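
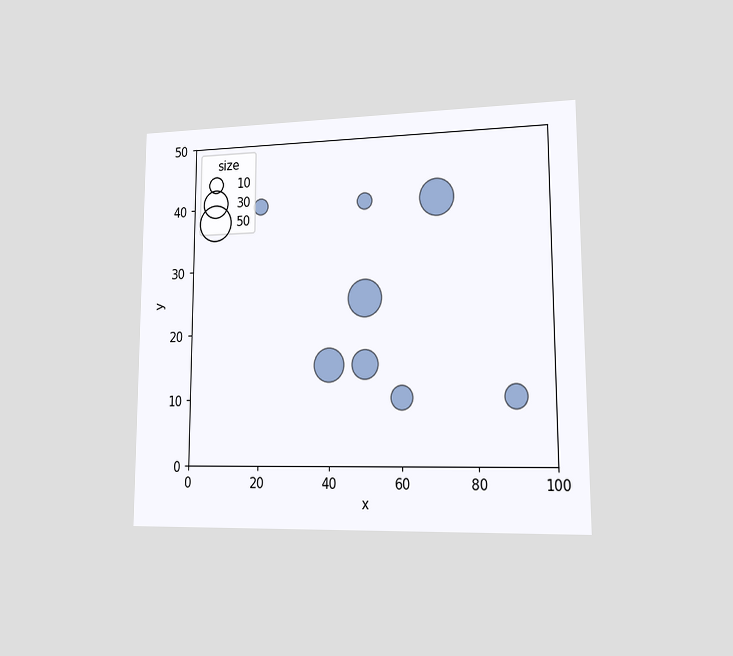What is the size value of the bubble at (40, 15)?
40

The chart is viewed slightly from the right. Matching the bubble at (40, 15) against the size legend gives 40.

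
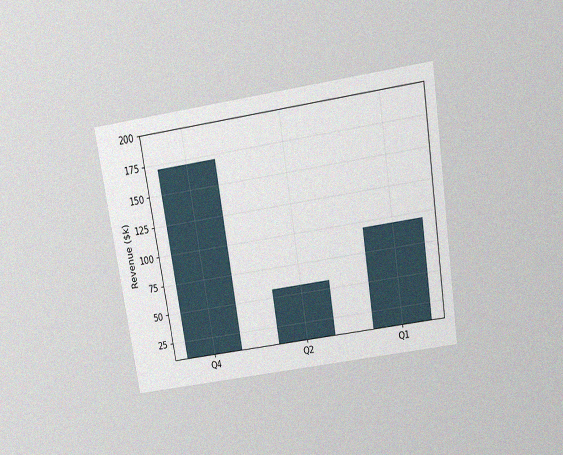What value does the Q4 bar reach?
$171k

The chart is tilted about 9° counter-clockwise and viewed slightly from above, with some photo noise. Reading along the chart's y-axis, the Q4 bar reaches $171k.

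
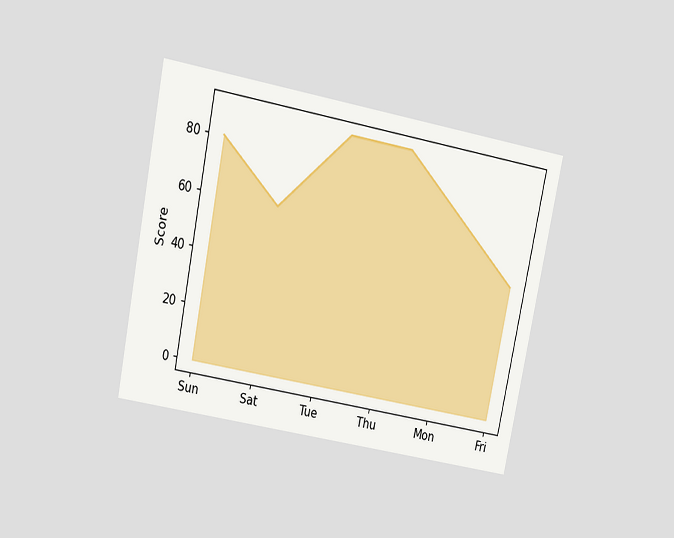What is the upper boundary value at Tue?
90

The chart is tilted about 11° clockwise and viewed slightly from above. At Tue the upper boundary is at 90.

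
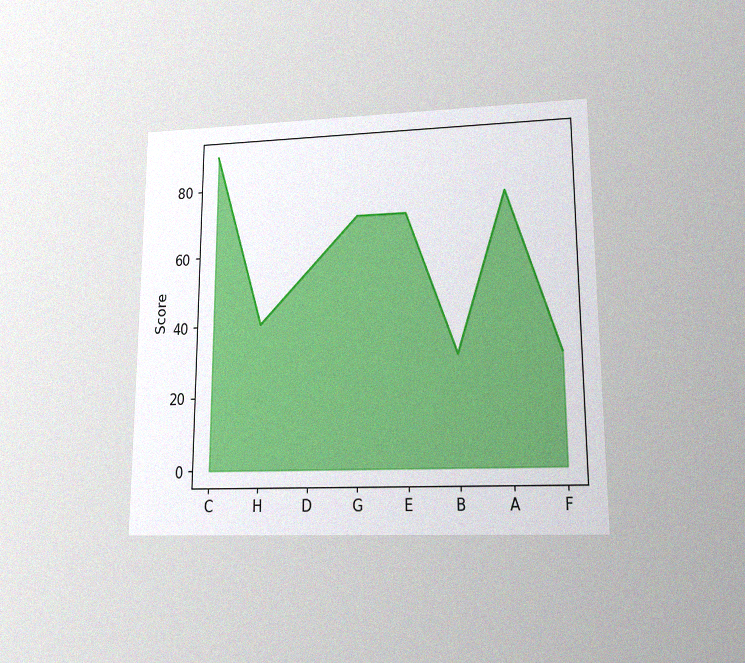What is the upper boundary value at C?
90

The chart is viewed at a slight angle, with some photo noise. At C the upper boundary is at 90.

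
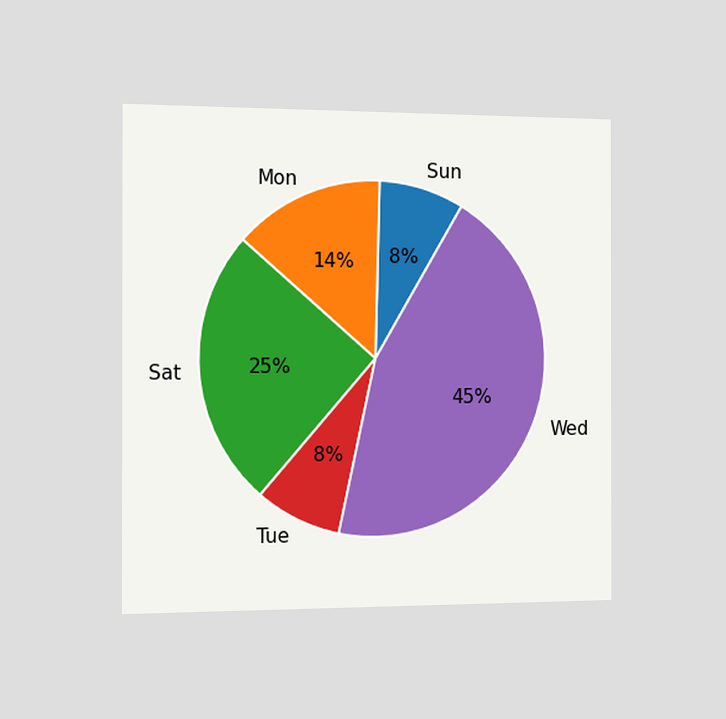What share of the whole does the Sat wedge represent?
The chart is viewed slightly from the left. The Sat slice takes up 25% of the pie.

25%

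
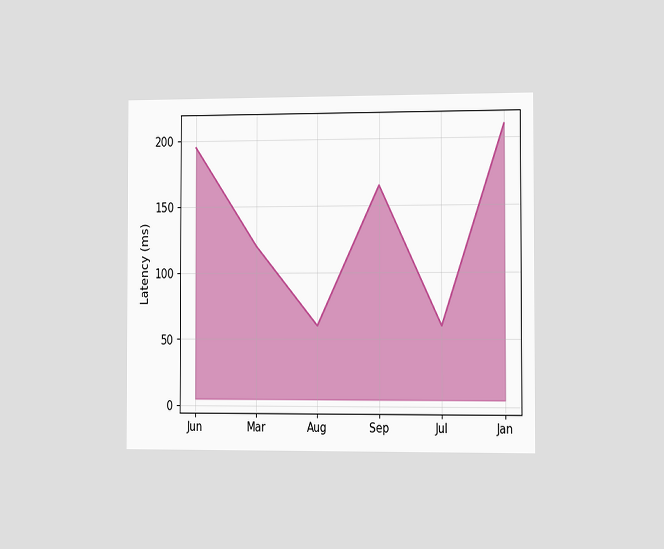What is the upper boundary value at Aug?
60ms

The chart is viewed slightly from the right. At Aug the upper boundary is at 60ms.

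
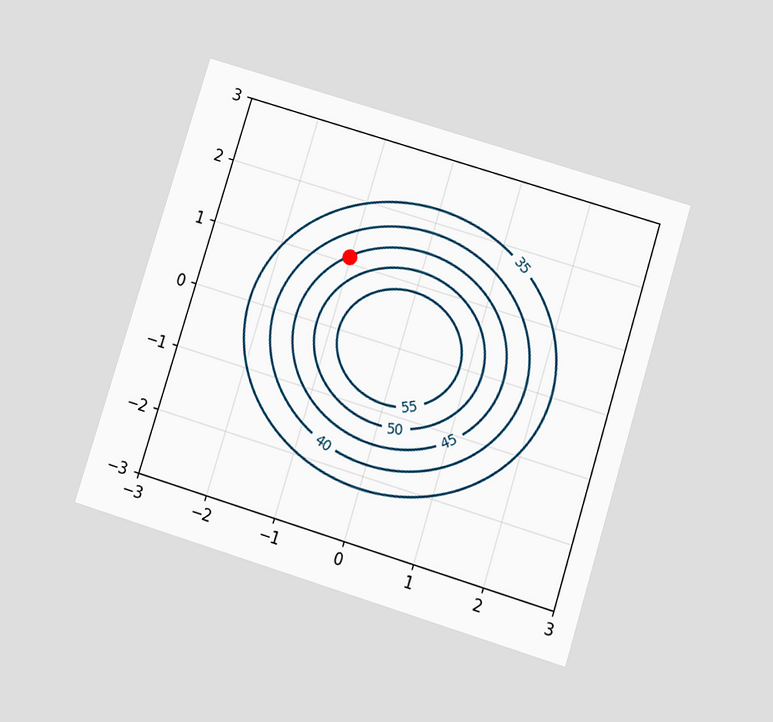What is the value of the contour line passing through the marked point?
The chart is tilted about 17° clockwise and viewed slightly from below. The marked point sits on the contour labelled 45.

45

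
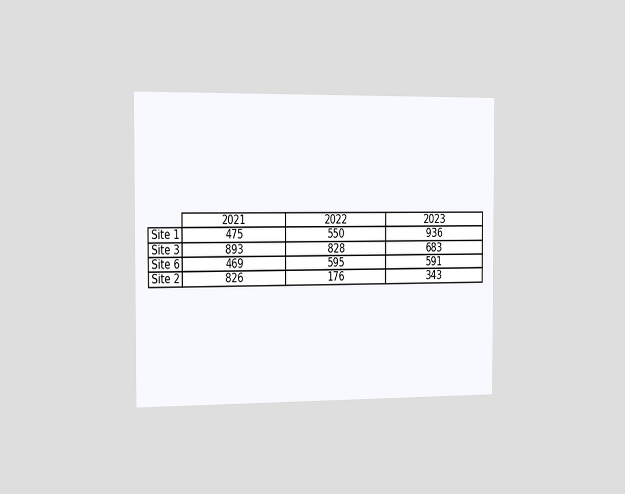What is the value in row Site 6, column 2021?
469

The chart is viewed slightly from the left. The (Site 6, 2021) cell reads 469.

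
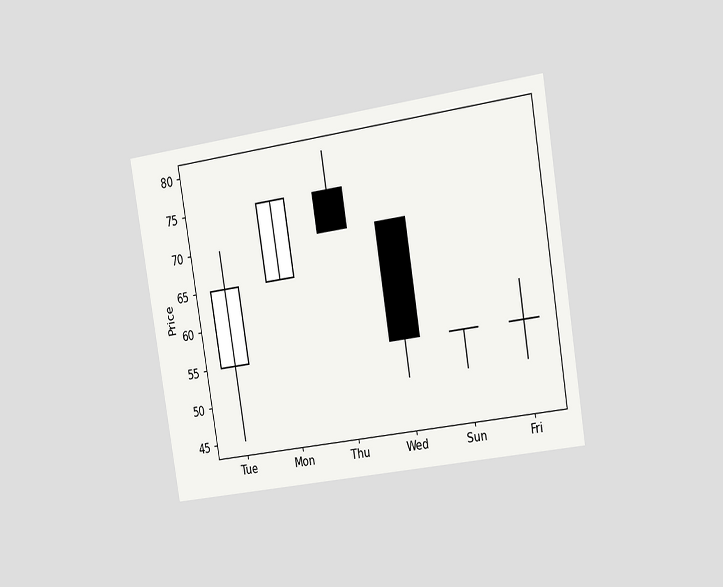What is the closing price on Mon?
The chart is tilted about 9° counter-clockwise and viewed slightly from the right. The Mon candle closes at 75.

75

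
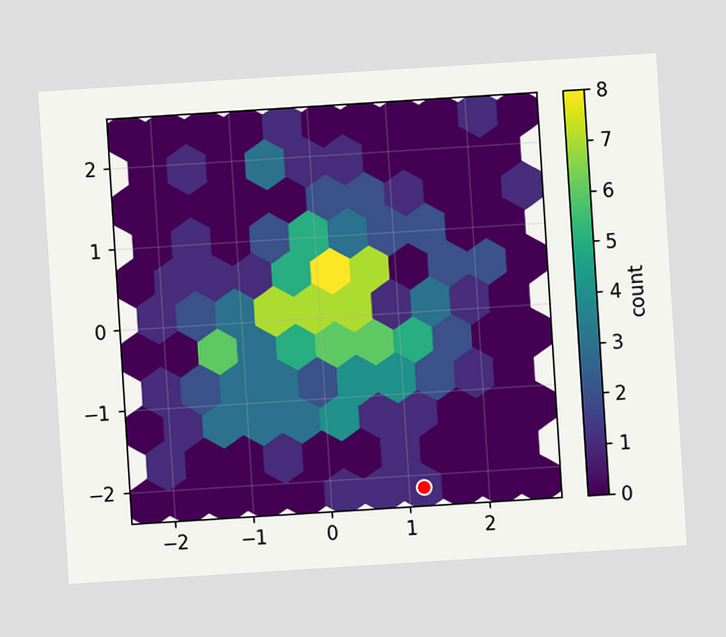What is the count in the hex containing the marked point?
1

The chart is tilted about 4° counter-clockwise. The marked hex reads 1 on the colorbar.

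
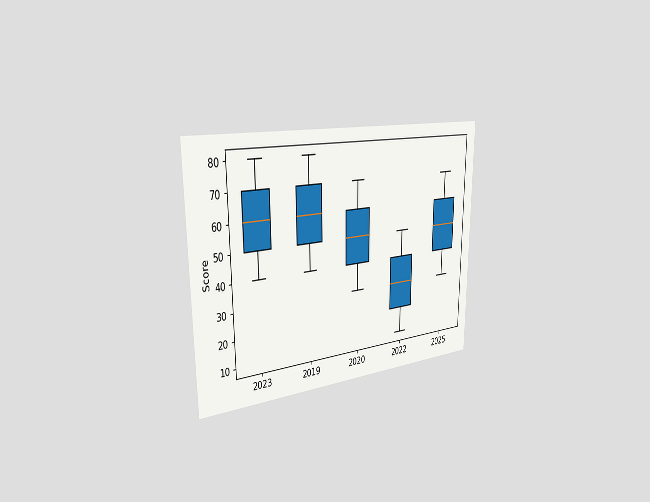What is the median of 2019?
60

The chart is viewed slightly from the left. The median line in the 2019 box sits at 60.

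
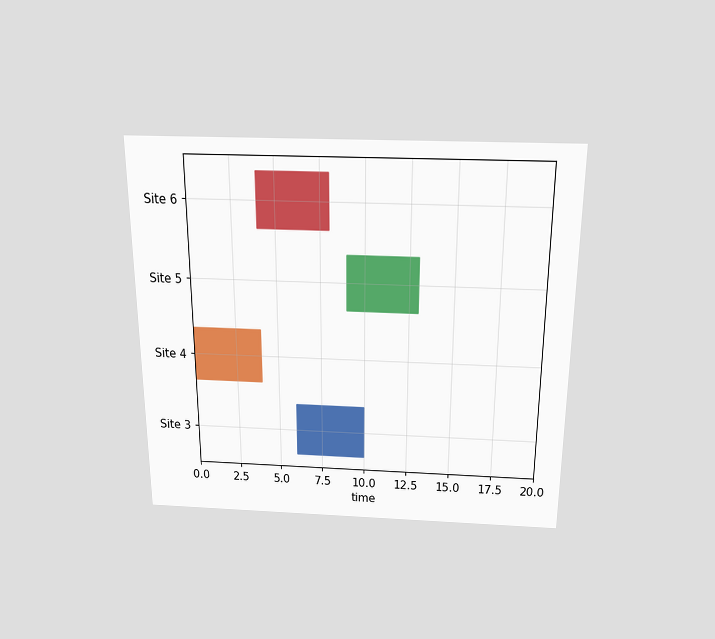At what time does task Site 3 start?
The chart is viewed slightly from above. The Site 3 bar begins at t=6.

6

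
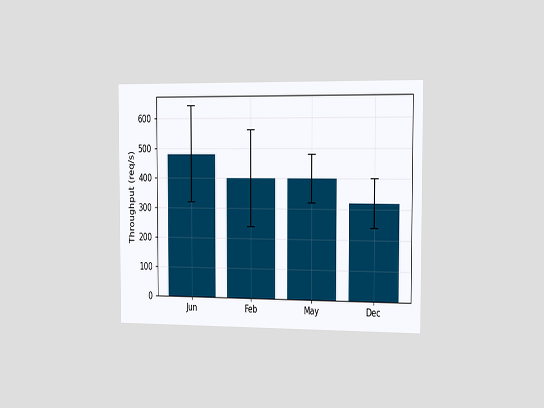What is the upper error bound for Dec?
The chart is viewed slightly from the right. The Dec bar's upper whisker reaches 400req/s.

400req/s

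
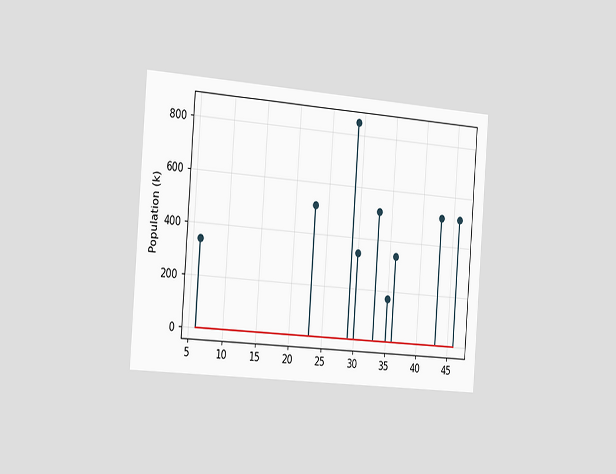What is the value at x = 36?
340k

The chart is tilted about 4° clockwise and viewed slightly from the left. The stem at x=36 reaches 340k.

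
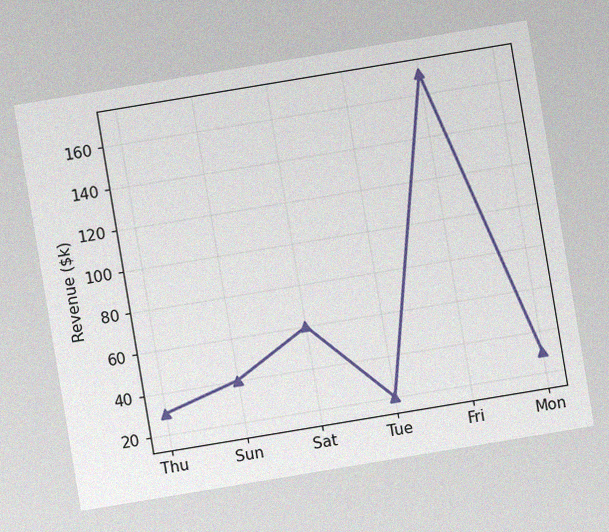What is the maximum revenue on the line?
$170k

The chart is tilted about 9° counter-clockwise, with some photo noise. The highest point is at Fri, and reading across to the y-axis gives $170k.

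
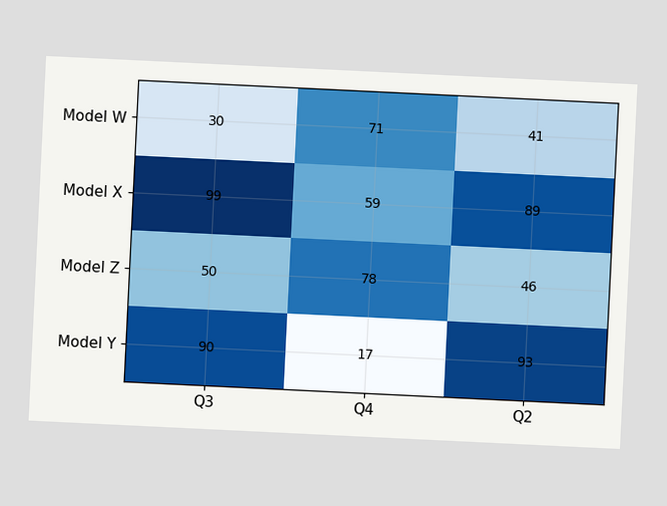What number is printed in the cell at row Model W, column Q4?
71

The chart is tilted about 3° clockwise. The (Model W, Q4) cell reads 71.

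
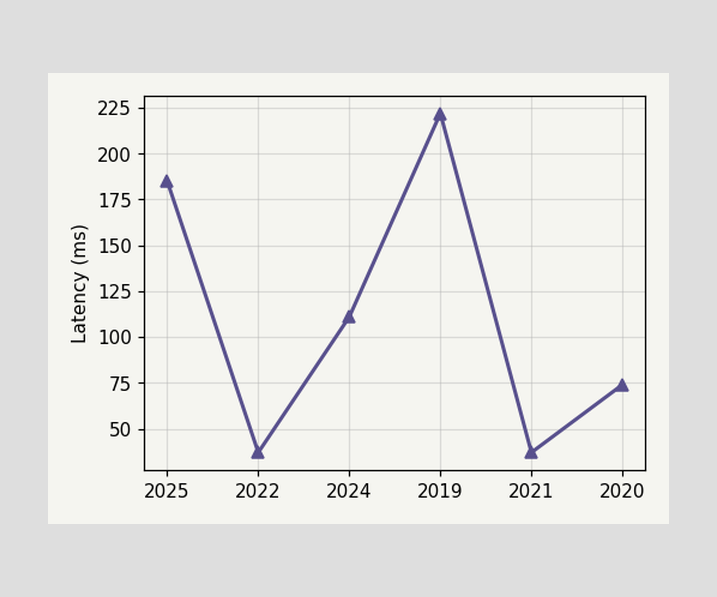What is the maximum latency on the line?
The highest point is at 2019, and reading across to the y-axis gives 222ms.

222ms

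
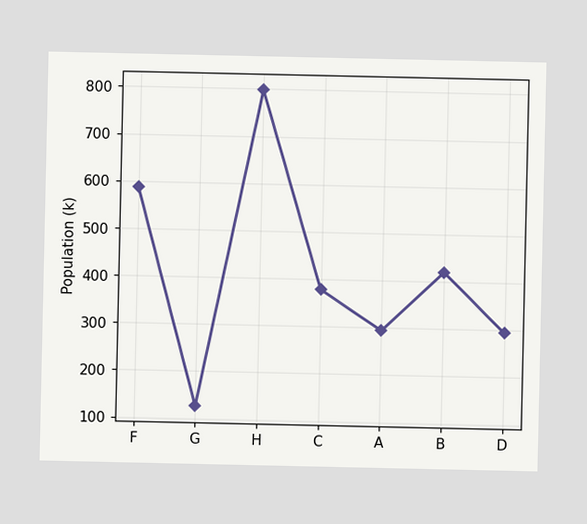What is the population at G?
At G, the line is at 126k.

126k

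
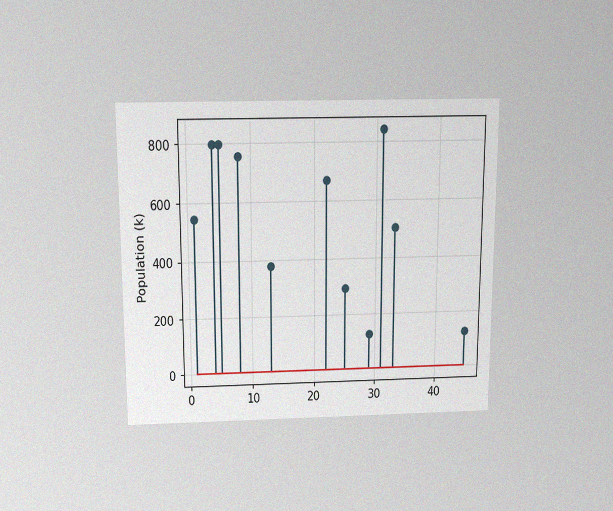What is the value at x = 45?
The chart is viewed slightly from above, with some photo noise. The stem at x=45 reaches 126k.

126k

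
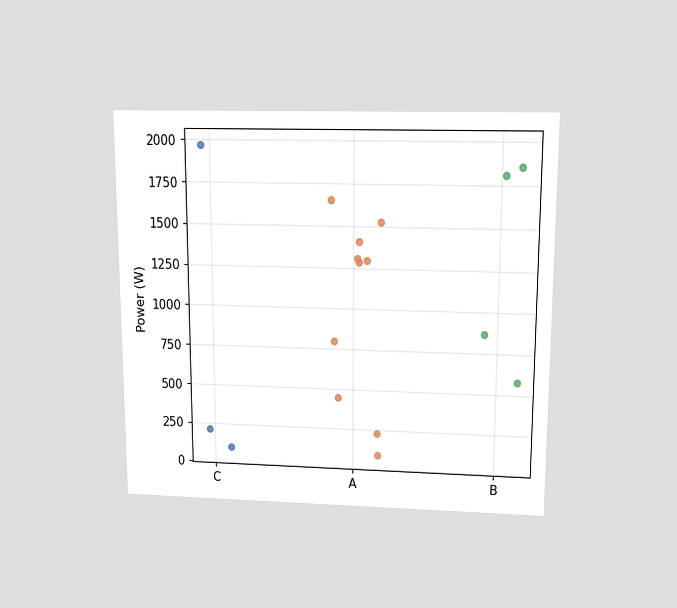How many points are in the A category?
10

The chart is viewed slightly from above. Counting the markers in the A column gives 10.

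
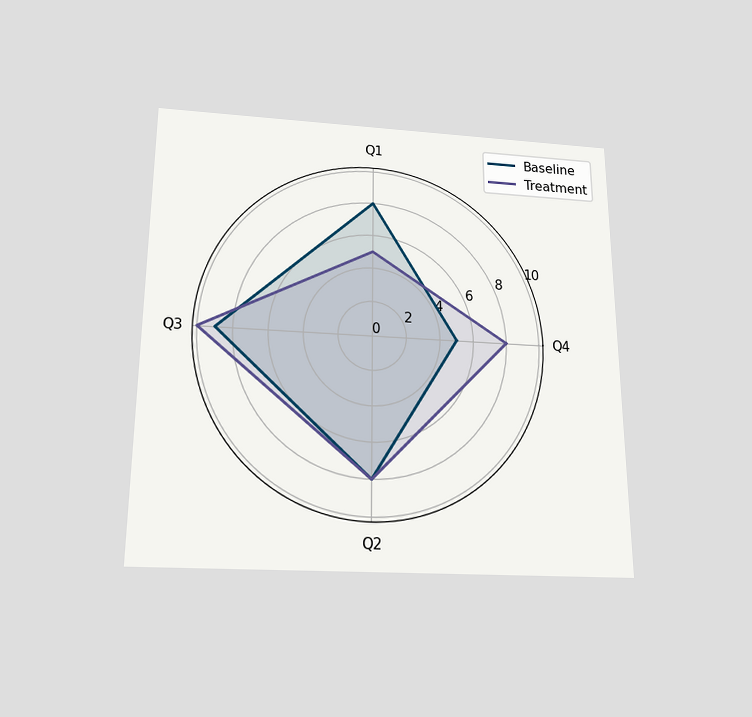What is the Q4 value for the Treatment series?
8

The chart is viewed slightly from below. On the Q4 axis, Treatment reaches 8.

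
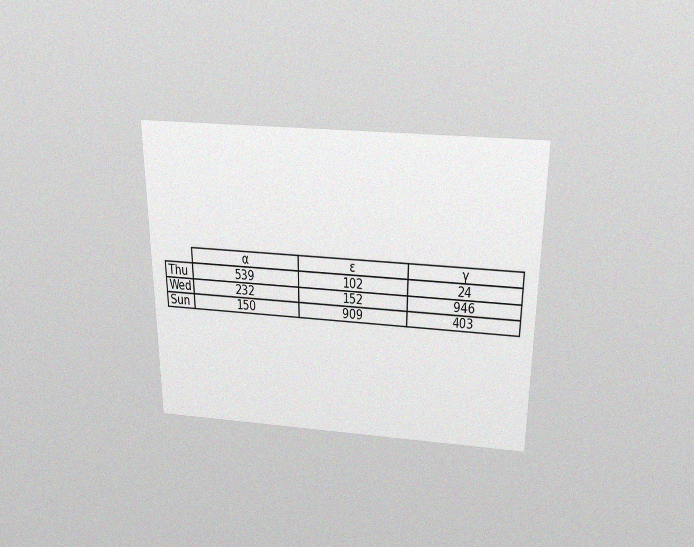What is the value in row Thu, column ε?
102

The chart is viewed slightly from above, with some photo noise. The (Thu, ε) cell reads 102.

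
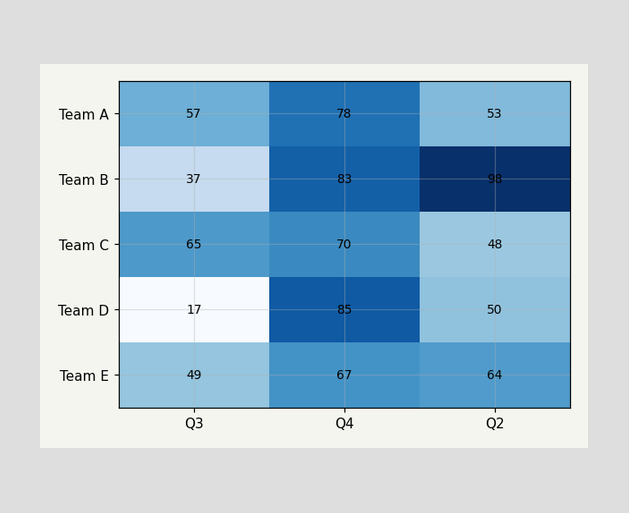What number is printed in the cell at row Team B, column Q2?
98

The (Team B, Q2) cell reads 98.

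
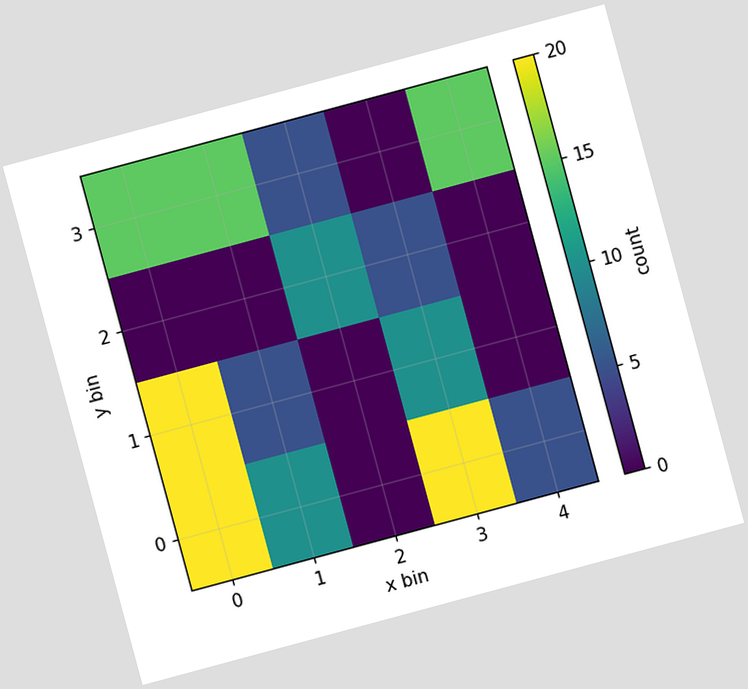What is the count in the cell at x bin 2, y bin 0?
0

The chart is tilted about 15° counter-clockwise. Matching the cell (2, 0) against the colorbar gives 0.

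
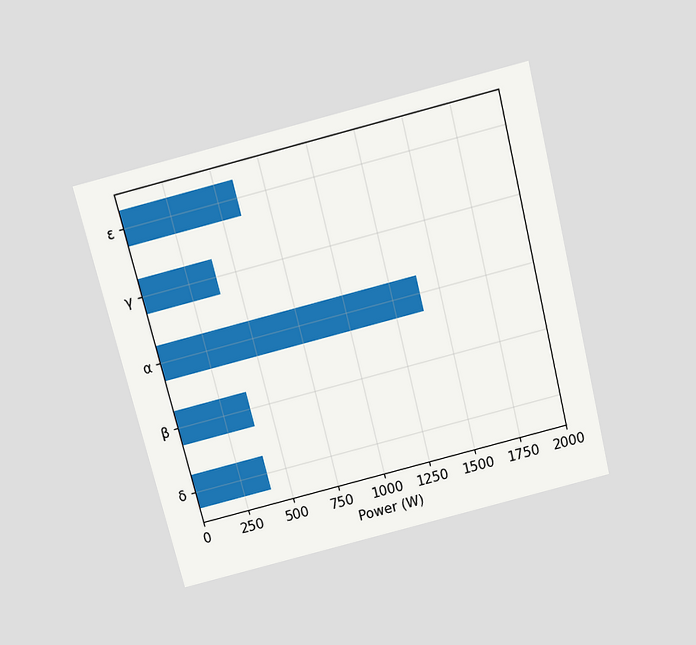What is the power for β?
400W

The chart is tilted about 14° counter-clockwise and viewed slightly from above. Reading along the chart's x-axis, the β bar reaches 400W.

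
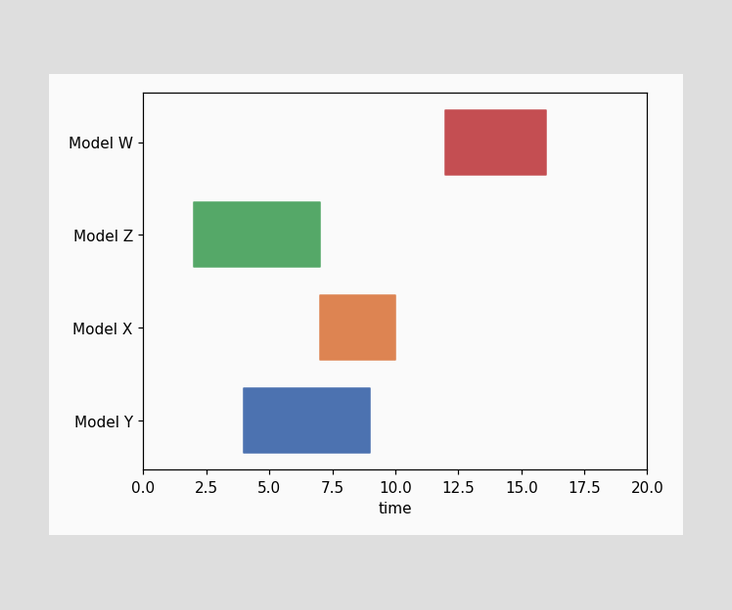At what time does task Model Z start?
2

The Model Z bar begins at t=2.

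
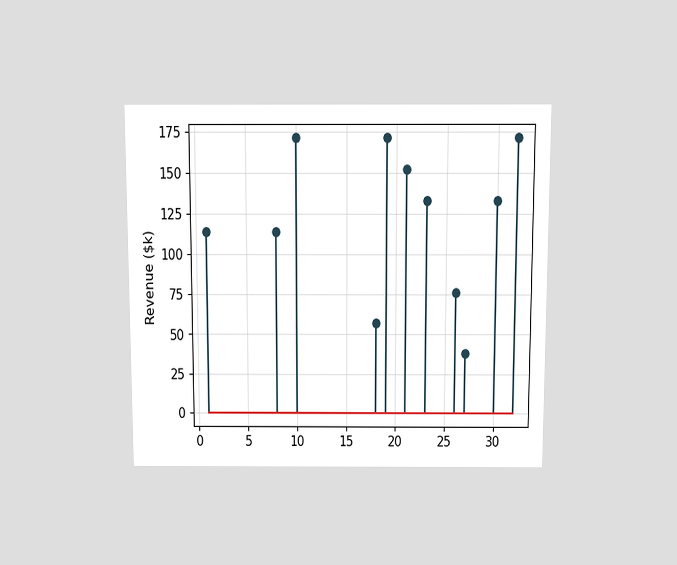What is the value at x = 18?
The chart is viewed slightly from above. The stem at x=18 reaches $57k.

$57k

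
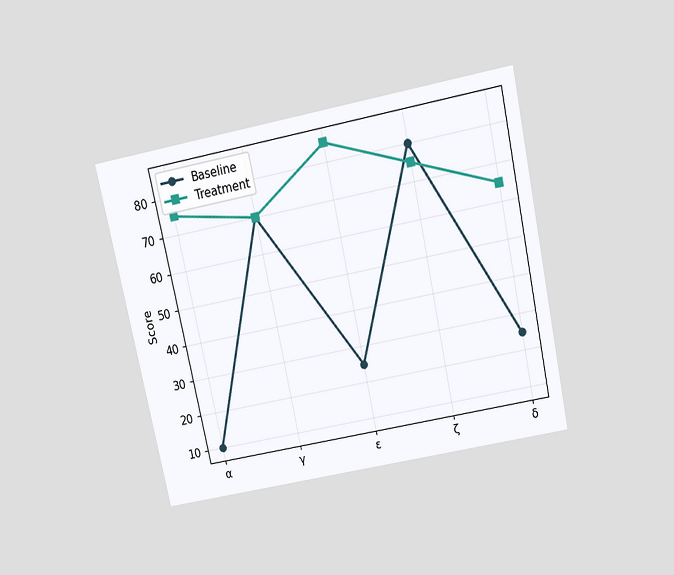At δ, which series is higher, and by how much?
The chart is tilted about 12° counter-clockwise and viewed slightly from above. At δ, Treatment sits above the other line by 40.

Treatment, by 40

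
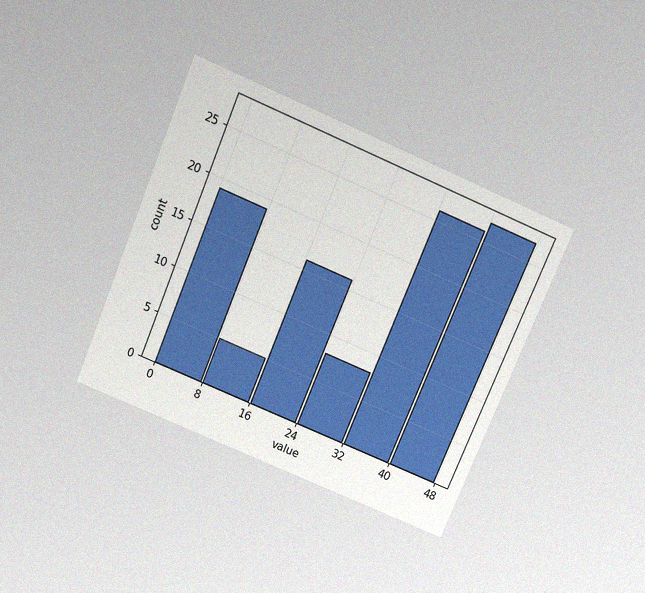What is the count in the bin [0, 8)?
19

The chart is tilted about 23° clockwise and viewed slightly from above, with some photo noise. The [0, 8) bin has height 19.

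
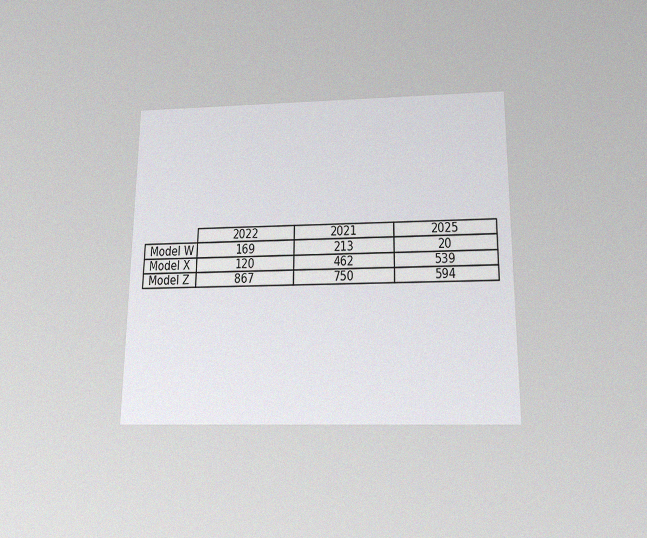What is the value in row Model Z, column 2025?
594

The chart is viewed slightly from below, with some photo noise. The (Model Z, 2025) cell reads 594.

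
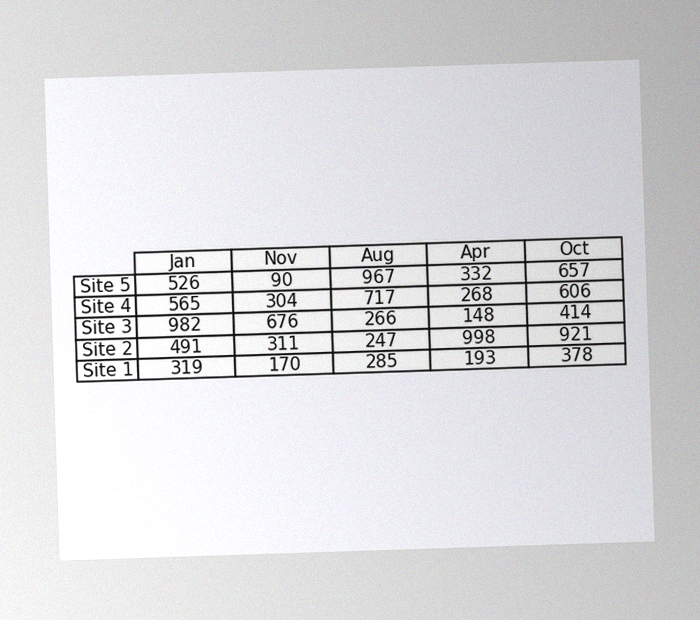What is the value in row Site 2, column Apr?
998

The image has some photo noise and uneven lighting. The (Site 2, Apr) cell reads 998.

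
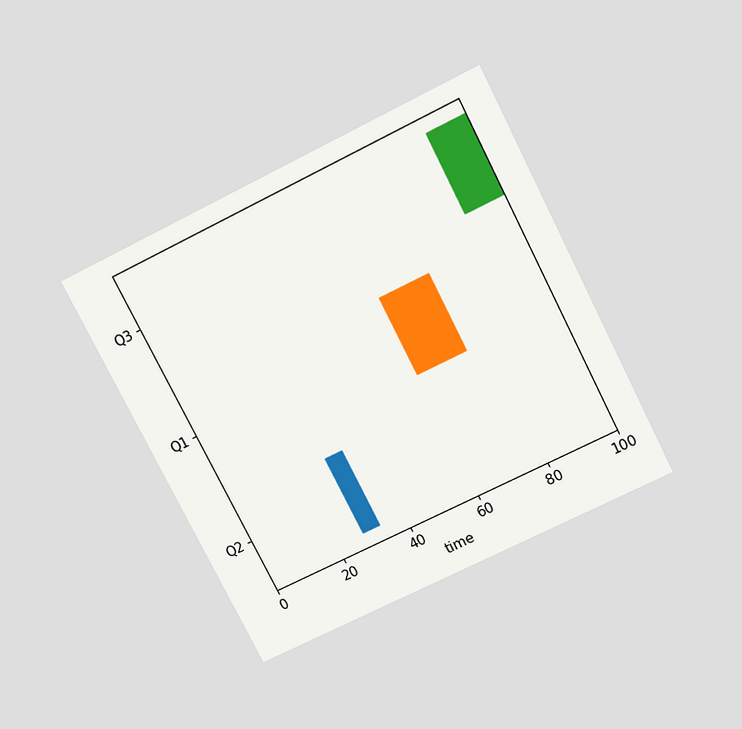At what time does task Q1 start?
The chart is tilted about 27° counter-clockwise and viewed slightly from above. The Q1 bar begins at t=60.

60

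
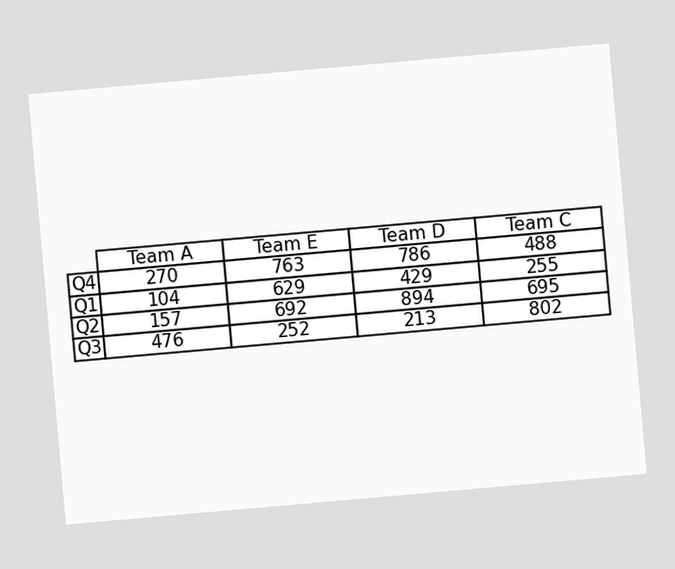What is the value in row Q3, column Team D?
The chart is tilted about 5° counter-clockwise. The (Q3, Team D) cell reads 213.

213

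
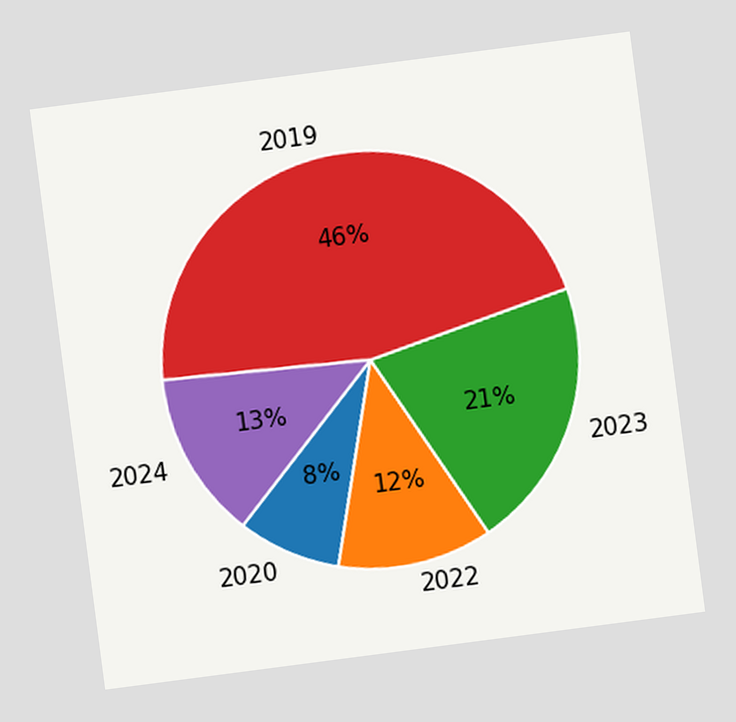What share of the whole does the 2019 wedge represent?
46%

The chart is tilted about 7° counter-clockwise. The 2019 slice takes up 46% of the pie.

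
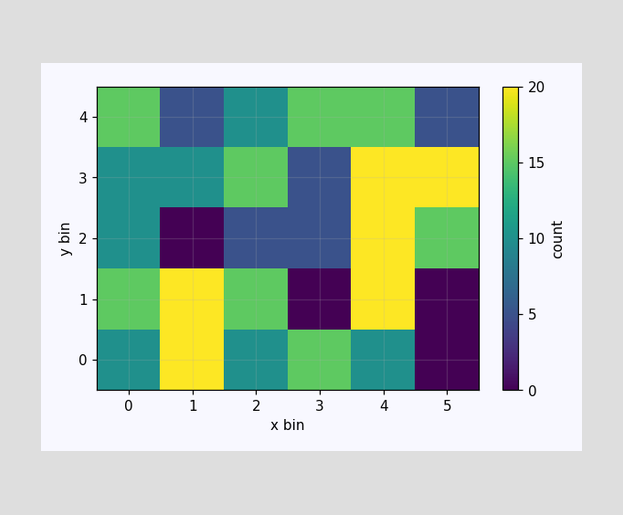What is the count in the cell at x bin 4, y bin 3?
20

Matching the cell (4, 3) against the colorbar gives 20.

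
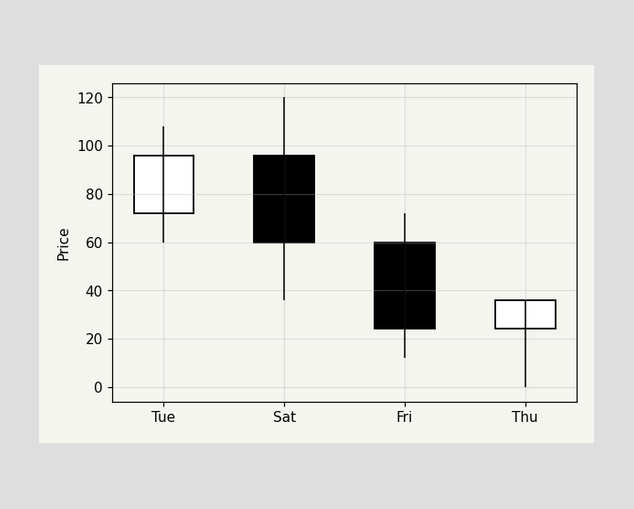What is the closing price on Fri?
The Fri candle closes at 24.

24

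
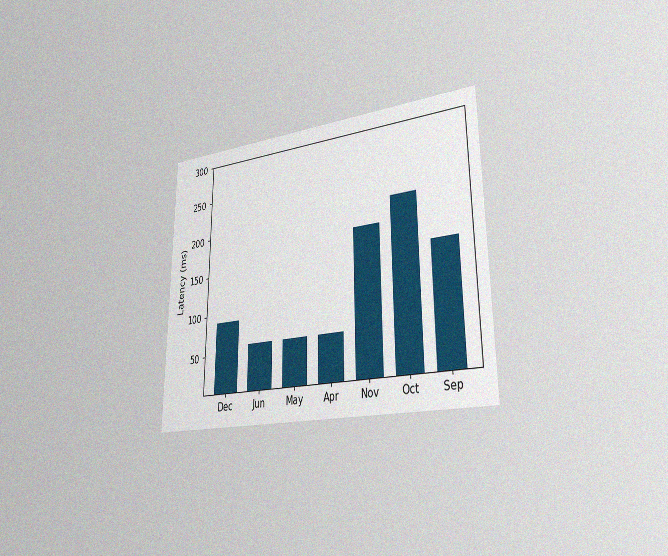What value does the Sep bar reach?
150ms

The chart is viewed slightly from the right, with some photo noise. Reading along the chart's y-axis, the Sep bar reaches 150ms.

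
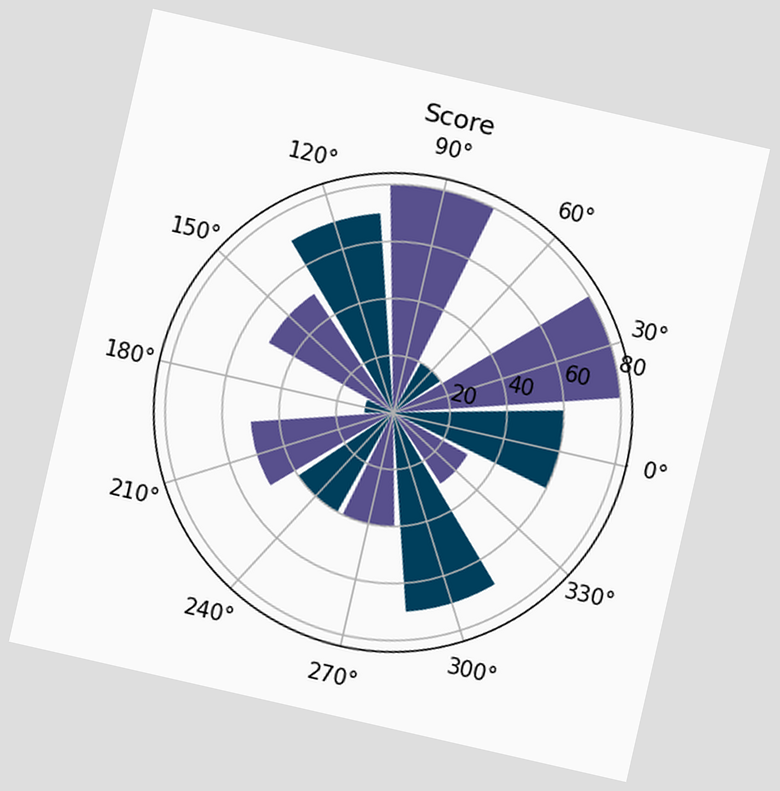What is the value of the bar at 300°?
The chart is tilted about 13° clockwise. The bar at 300° reaches 70 on the radial axis.

70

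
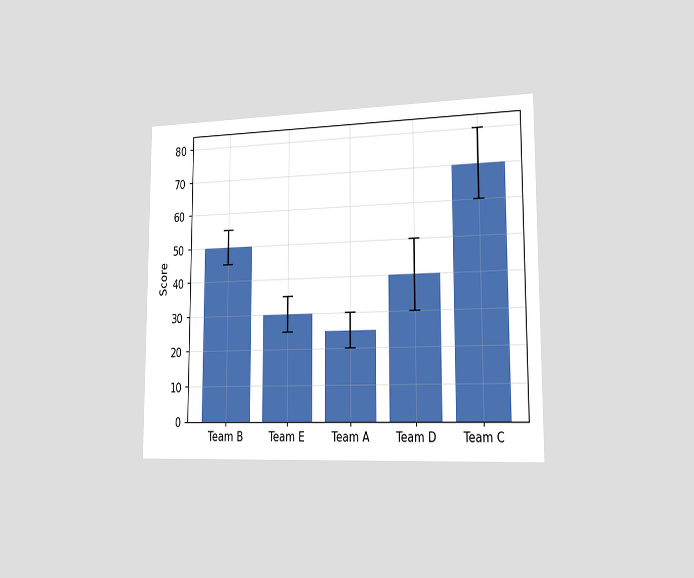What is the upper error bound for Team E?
The chart is viewed slightly from the right. The Team E bar's upper whisker reaches 35.

35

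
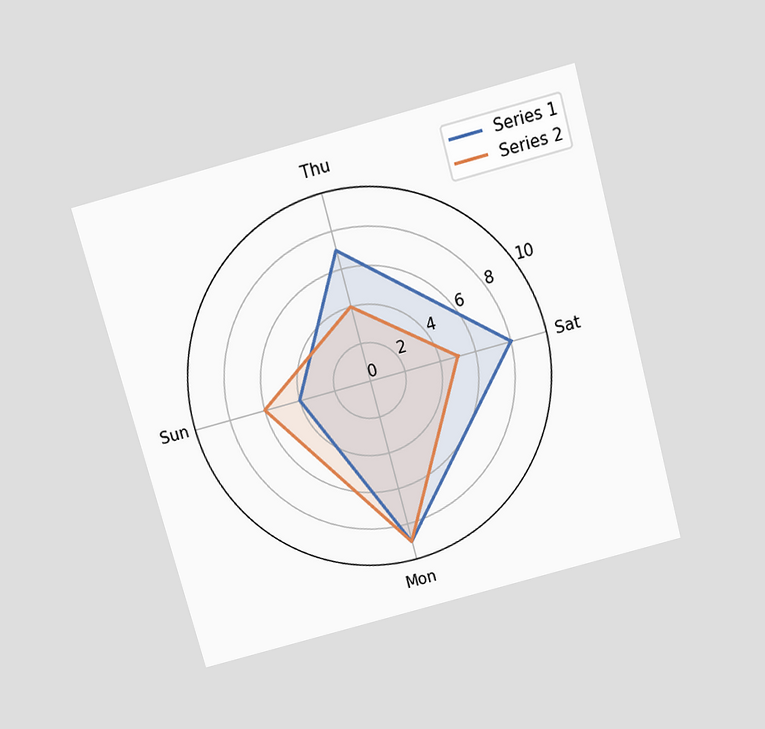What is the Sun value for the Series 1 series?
The chart is tilted about 15° counter-clockwise and viewed slightly from above. On the Sun axis, Series 1 reaches 4.

4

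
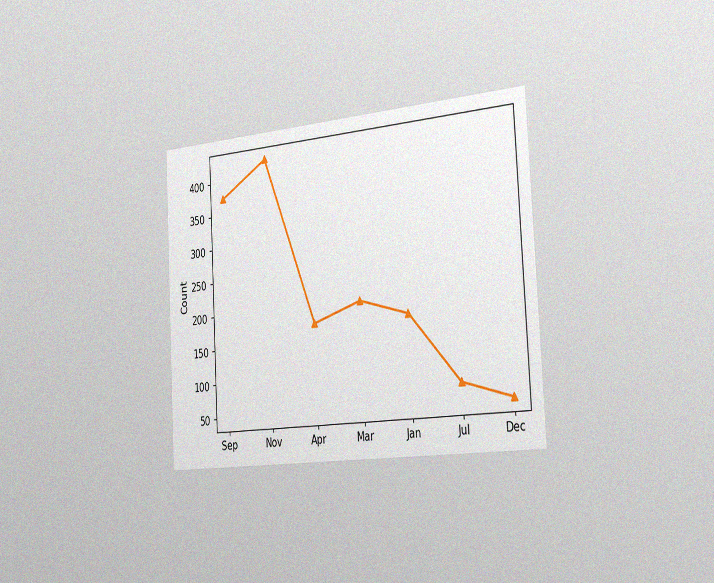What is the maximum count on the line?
The chart is tilted about 3° counter-clockwise and viewed slightly from the right, with some photo noise. The highest point is at Nov, and reading across to the y-axis gives 425.

425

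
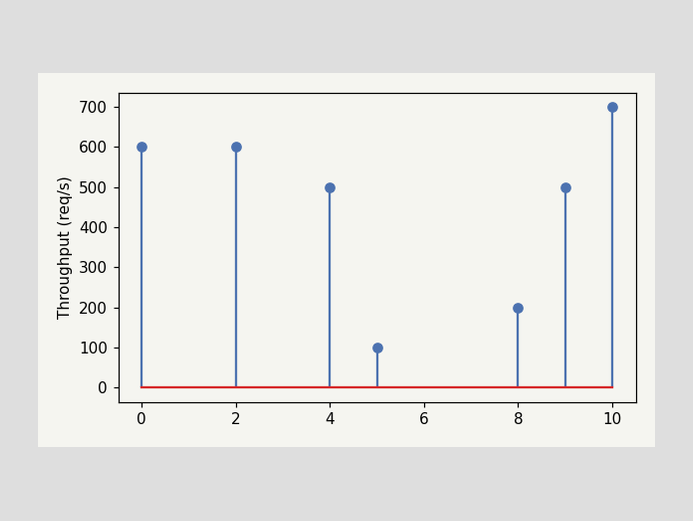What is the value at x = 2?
The stem at x=2 reaches 600req/s.

600req/s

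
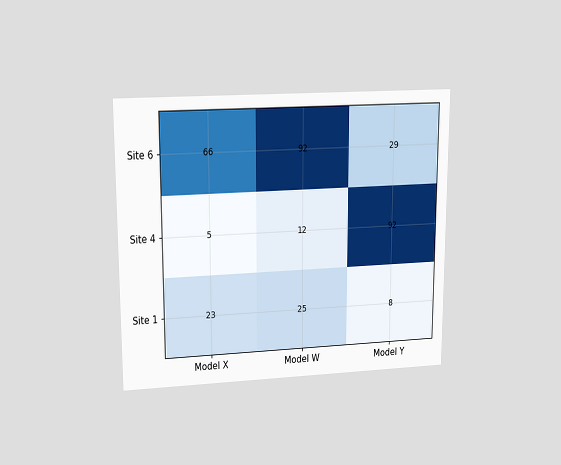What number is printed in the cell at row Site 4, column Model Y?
92

The chart is viewed at a slight angle. The (Site 4, Model Y) cell reads 92.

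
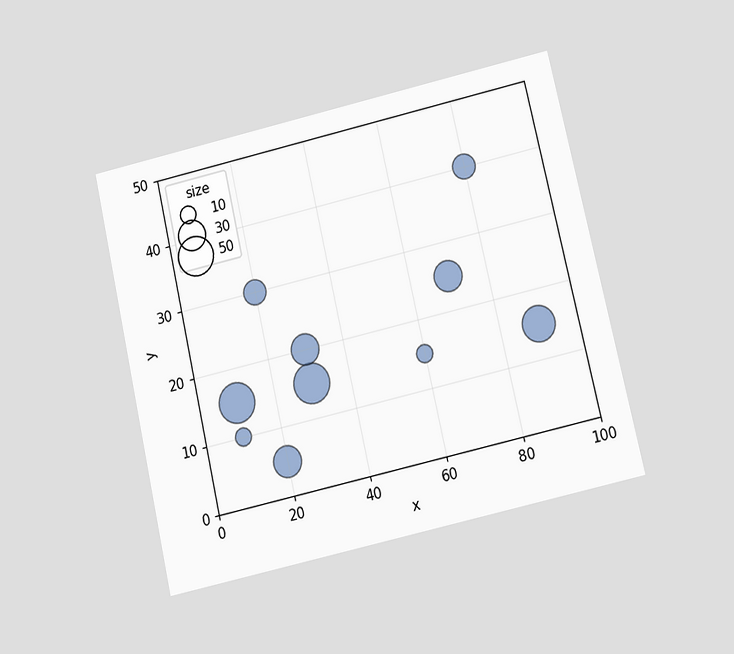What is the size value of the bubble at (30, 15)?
50

The chart is tilted about 13° counter-clockwise and viewed at a slight angle. Matching the bubble at (30, 15) against the size legend gives 50.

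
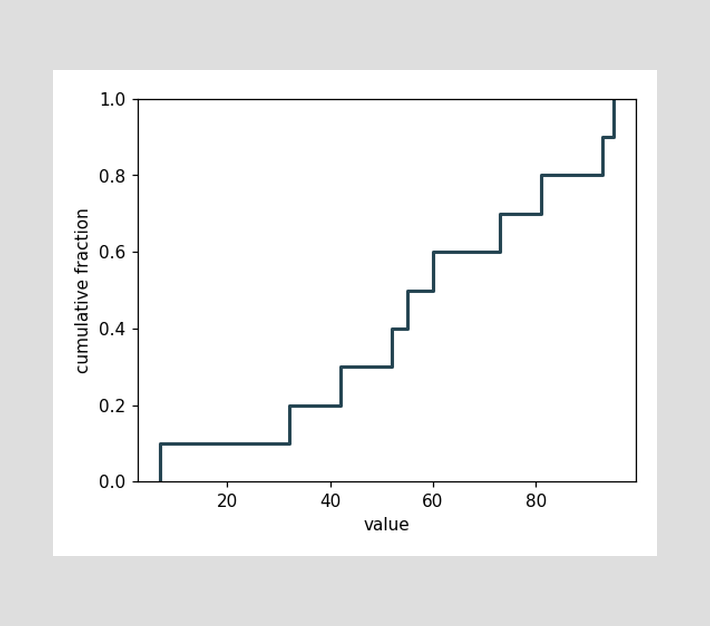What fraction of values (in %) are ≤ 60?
60%

At x=60 the ECDF step is at 60%.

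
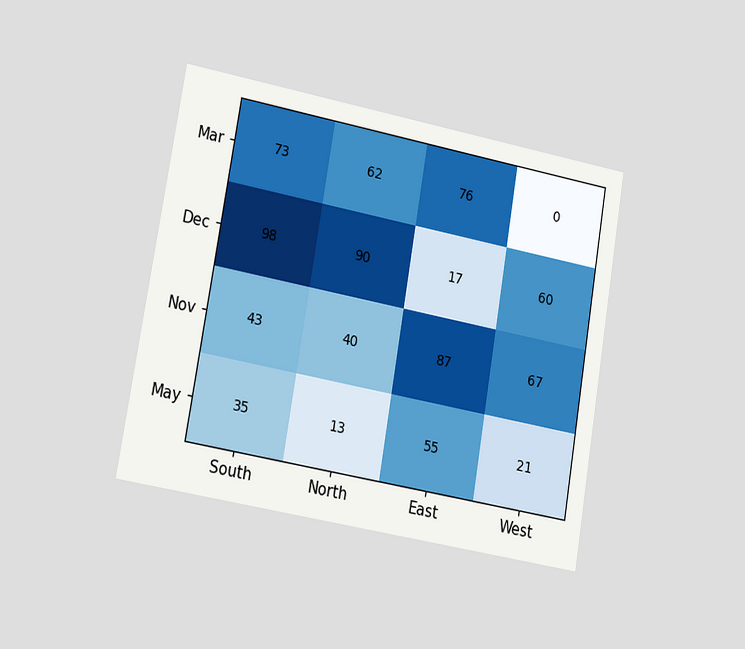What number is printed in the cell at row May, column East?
The chart is tilted about 10° clockwise and viewed slightly from the left. The (May, East) cell reads 55.

55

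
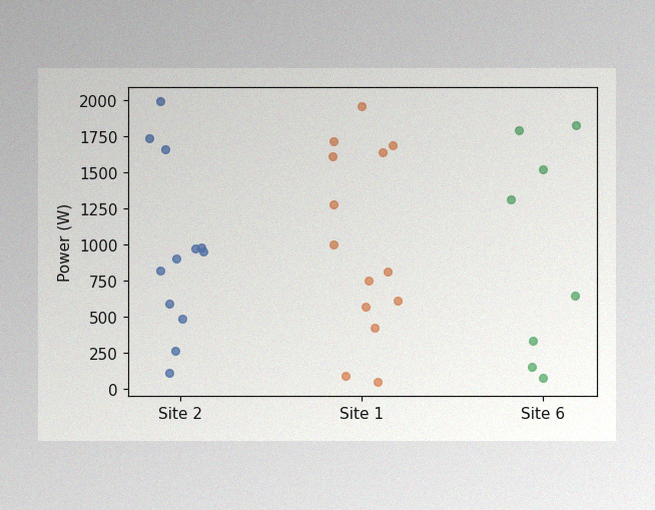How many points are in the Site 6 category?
8

The image has some photo noise and uneven lighting. Counting the markers in the Site 6 column gives 8.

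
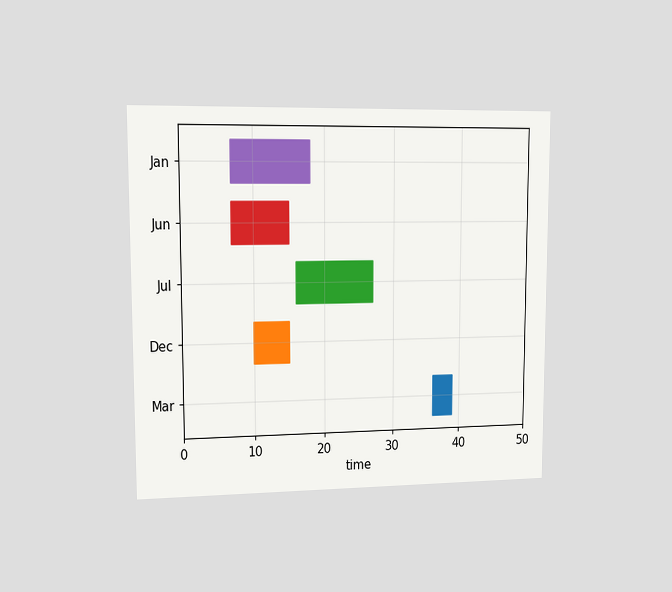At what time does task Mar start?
36

The chart is viewed slightly from the left. The Mar bar begins at t=36.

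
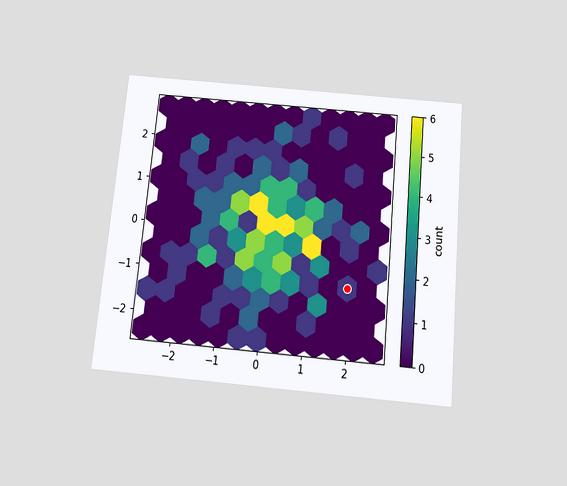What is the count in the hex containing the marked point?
The chart is tilted about 5° clockwise and viewed slightly from below. The marked hex reads 1 on the colorbar.

1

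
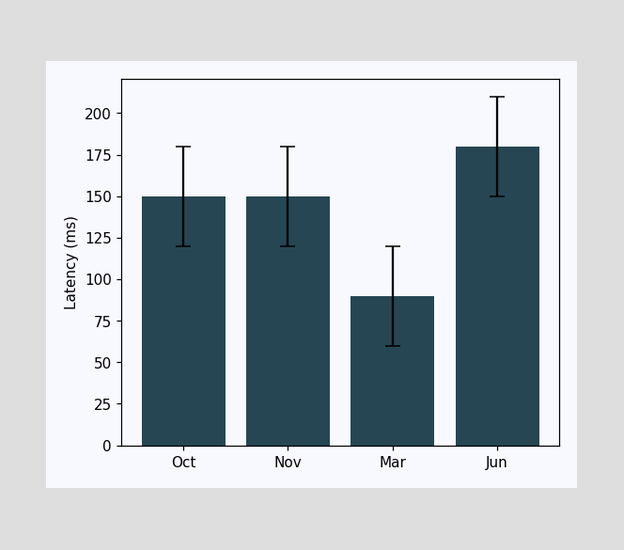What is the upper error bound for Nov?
180ms

The Nov bar's upper whisker reaches 180ms.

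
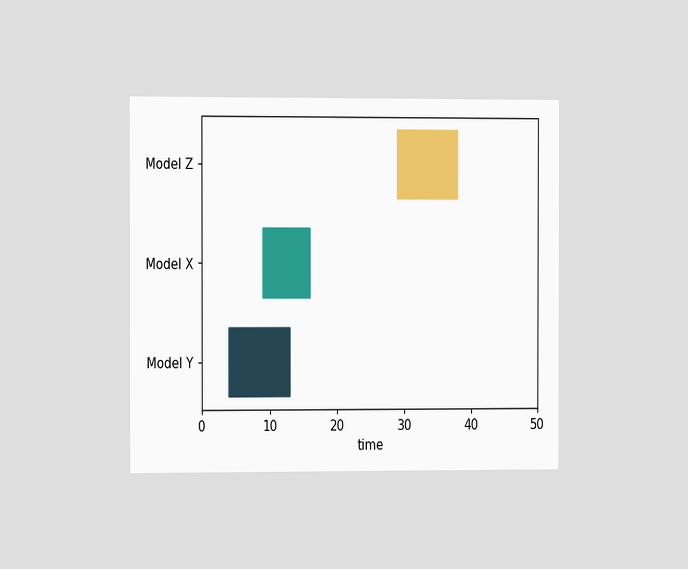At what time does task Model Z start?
The chart is viewed at a slight angle. The Model Z bar begins at t=29.

29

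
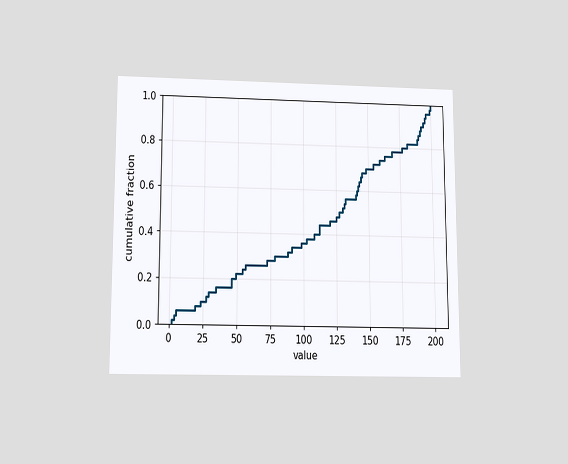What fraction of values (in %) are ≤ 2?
The chart is viewed slightly from below. At x=2 the ECDF step is at 2%.

2%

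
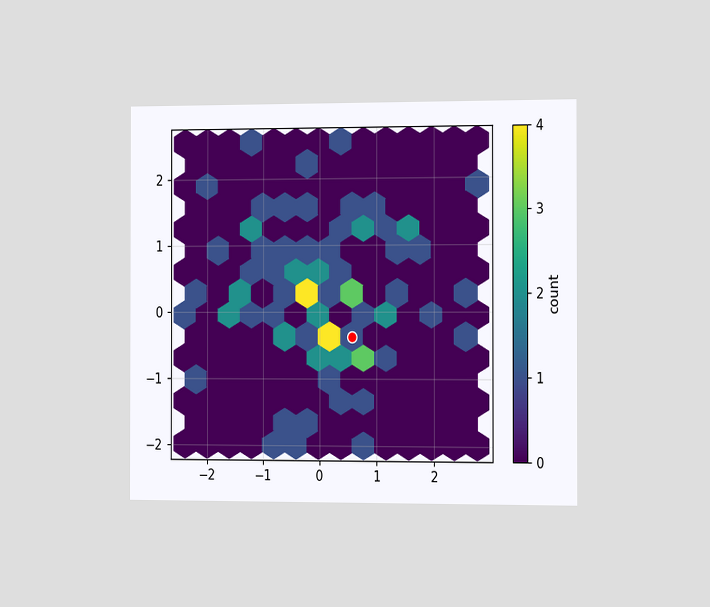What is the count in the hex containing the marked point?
1

The chart is viewed slightly from the right. The marked hex reads 1 on the colorbar.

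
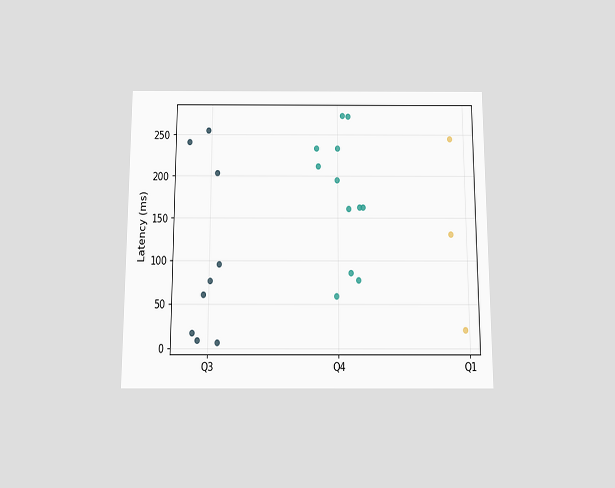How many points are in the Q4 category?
12

The chart is viewed slightly from below. Counting the markers in the Q4 column gives 12.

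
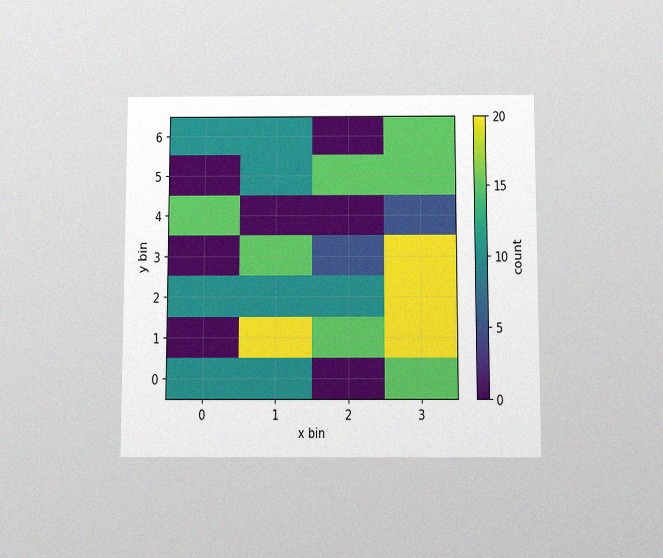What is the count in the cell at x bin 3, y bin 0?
The chart is viewed slightly from below, with some photo noise. Matching the cell (3, 0) against the colorbar gives 15.

15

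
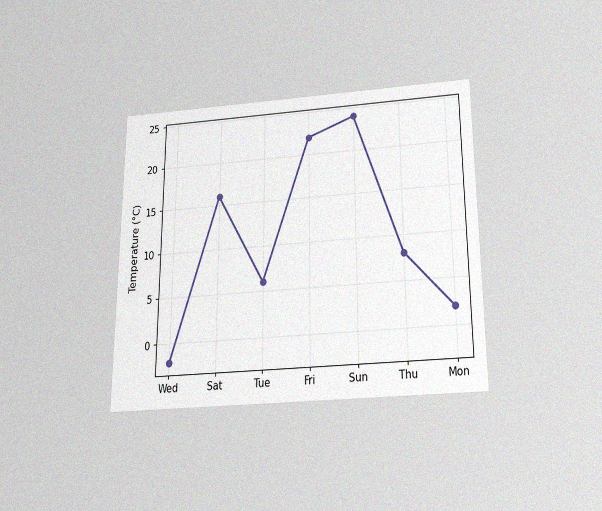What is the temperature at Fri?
22°C

The chart is viewed slightly from below, with some photo noise. At Fri, the line is at 22°C.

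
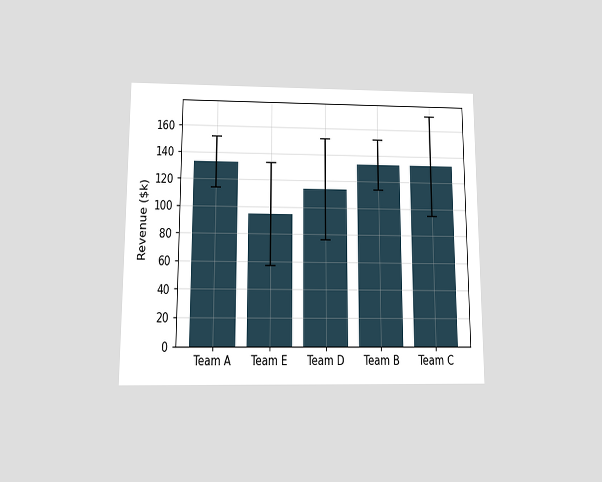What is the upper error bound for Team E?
The chart is viewed slightly from below. The Team E bar's upper whisker reaches $133k.

$133k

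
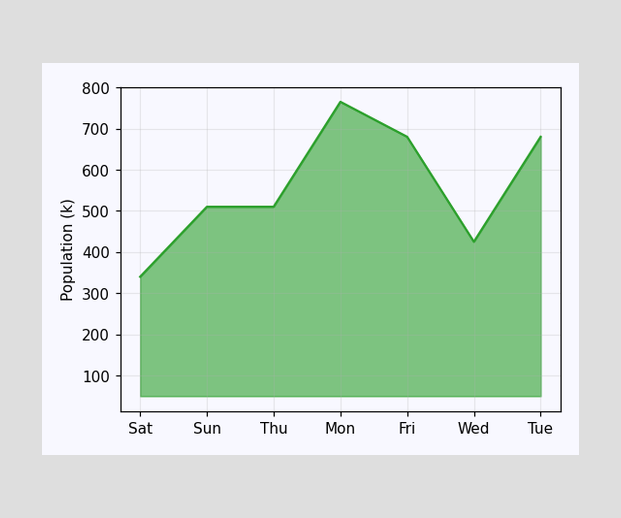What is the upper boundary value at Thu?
At Thu the upper boundary is at 510k.

510k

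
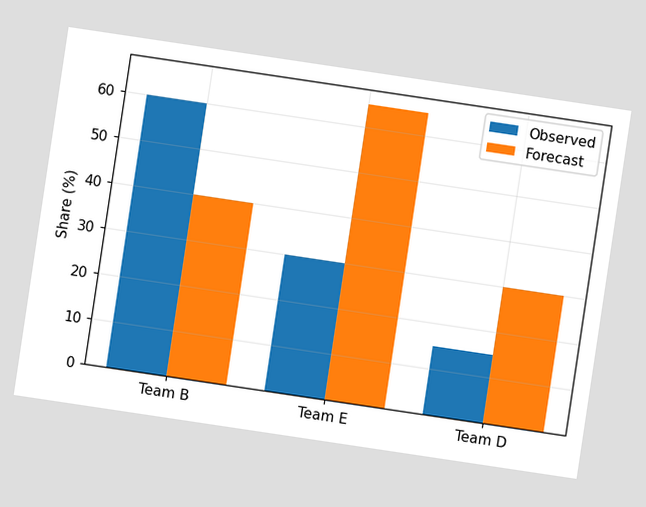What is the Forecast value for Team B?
40%

The chart is tilted about 8° clockwise. The Forecast bar at Team B reaches 40% on the y-axis.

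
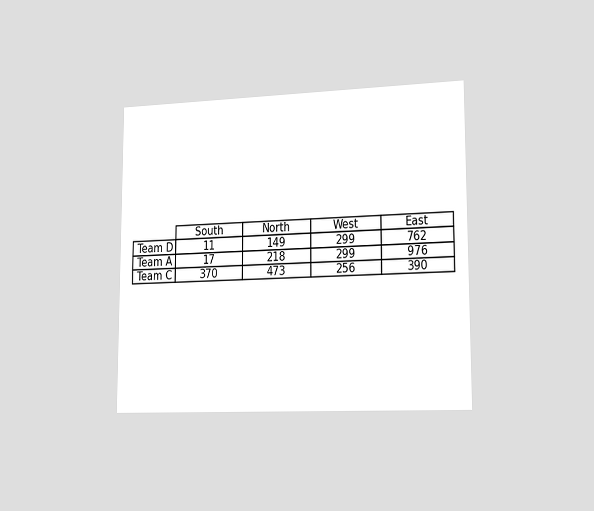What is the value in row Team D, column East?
The chart is viewed slightly from the right. The (Team D, East) cell reads 762.

762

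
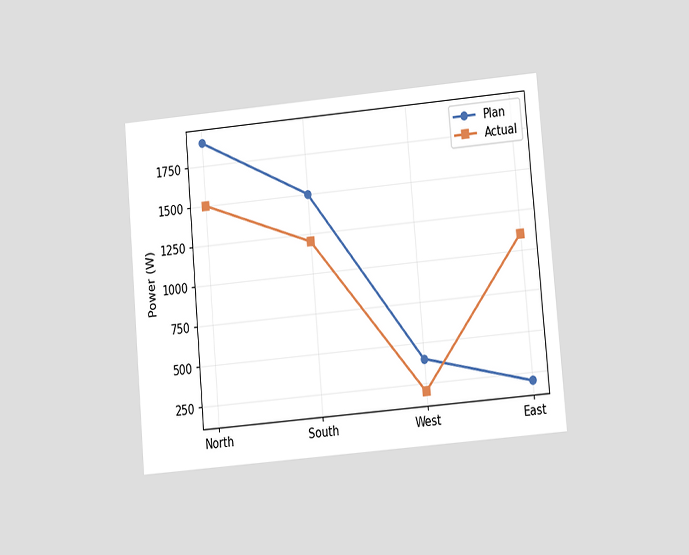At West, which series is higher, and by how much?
Plan, by 200W

The chart is tilted about 5° counter-clockwise and viewed at a slight angle. At West, Plan sits above the other line by 200W.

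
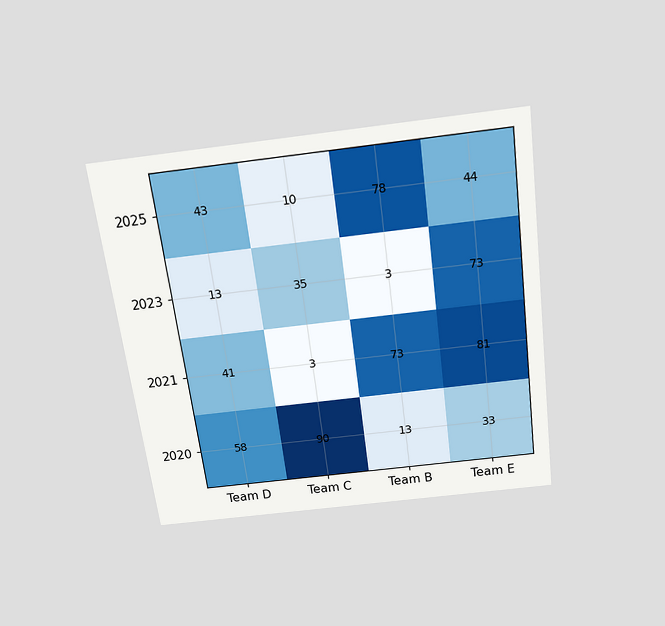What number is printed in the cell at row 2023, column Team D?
13

The chart is tilted about 7° counter-clockwise and viewed slightly from above. The (2023, Team D) cell reads 13.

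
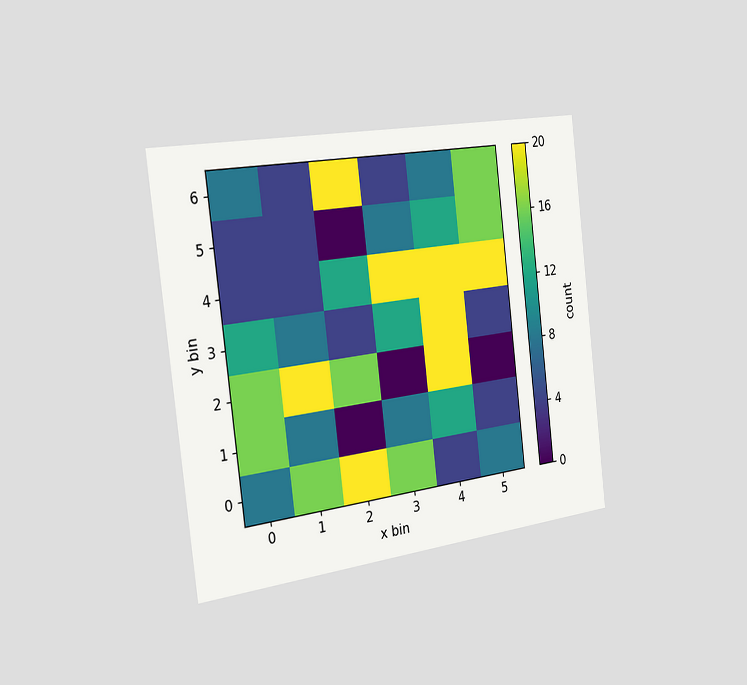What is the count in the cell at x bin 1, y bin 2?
20

The chart is tilted about 7° counter-clockwise and viewed slightly from the left. Matching the cell (1, 2) against the colorbar gives 20.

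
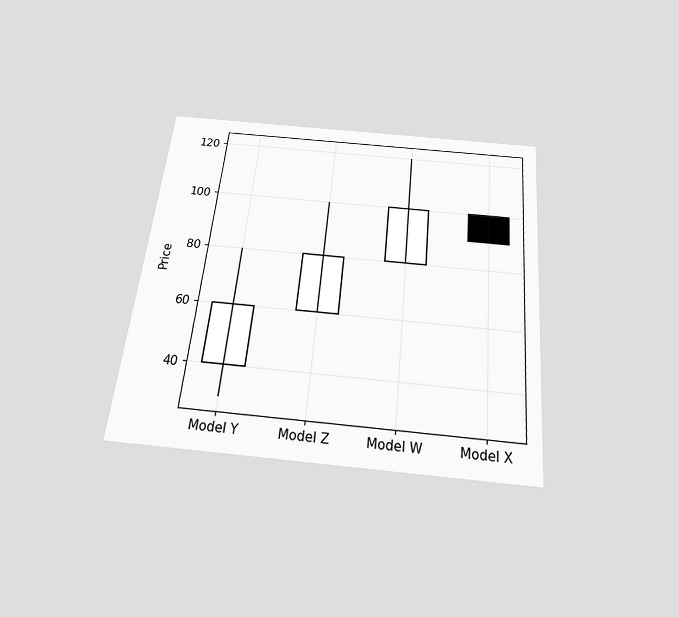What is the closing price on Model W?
100

The chart is tilted about 6° clockwise and viewed slightly from below. The Model W candle closes at 100.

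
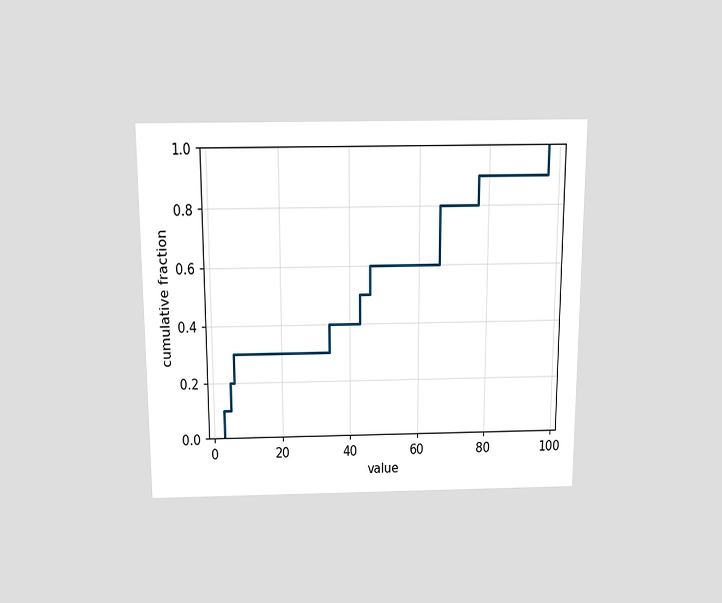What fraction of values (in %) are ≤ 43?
50%

The chart is viewed slightly from above. At x=43 the ECDF step is at 50%.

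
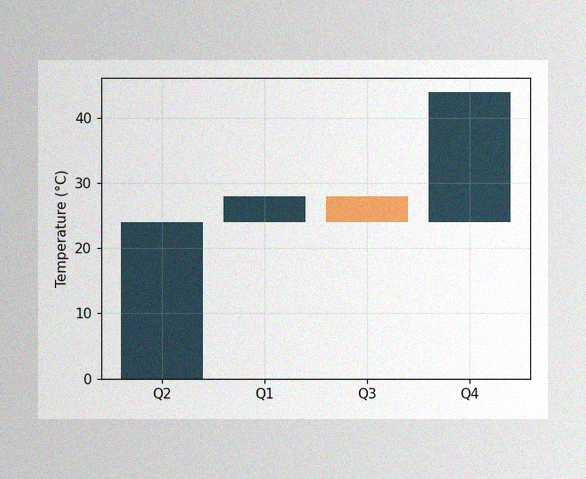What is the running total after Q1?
28°C

The image has some photo noise and uneven lighting. After Q1 the running total reaches 28°C.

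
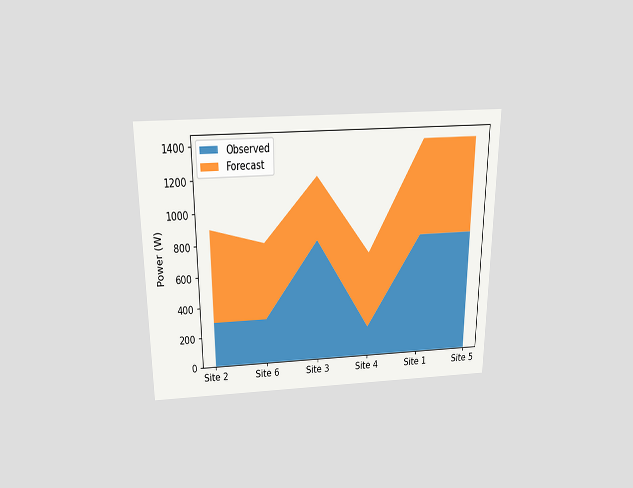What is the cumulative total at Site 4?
700W

The chart is viewed slightly from above. The stacked total at Site 4 reaches 700W.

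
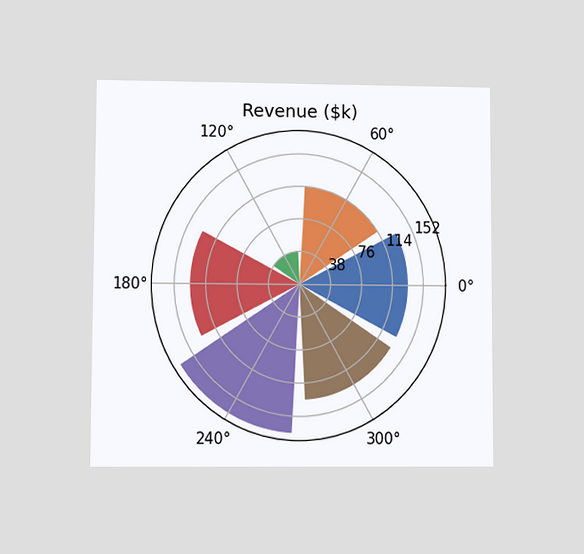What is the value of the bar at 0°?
$133k

The chart is viewed at a slight angle. The bar at 0° reaches $133k on the radial axis.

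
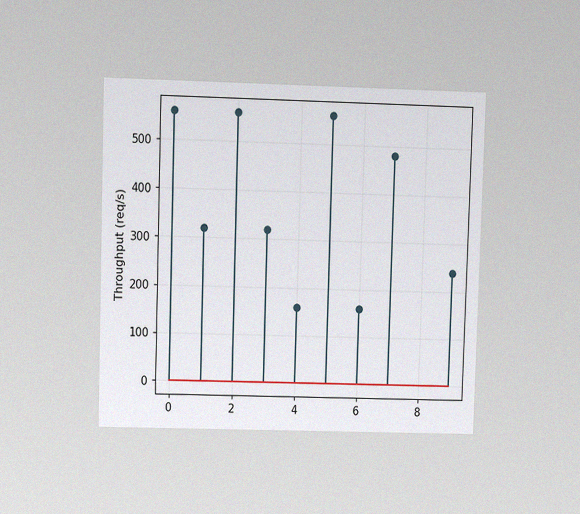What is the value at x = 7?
480req/s

The chart is viewed at a slight angle, with some photo noise. The stem at x=7 reaches 480req/s.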